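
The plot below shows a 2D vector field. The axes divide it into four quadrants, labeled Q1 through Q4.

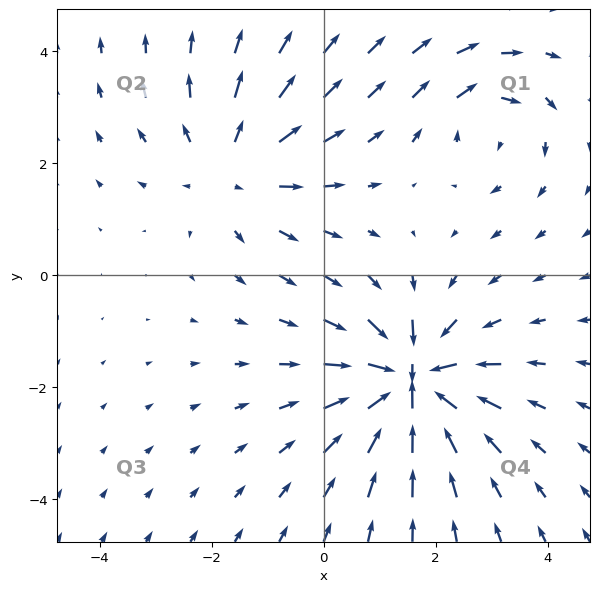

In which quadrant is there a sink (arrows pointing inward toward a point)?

Q4

The sink sits at approximately (1.6, -1.9), which lies in quadrant Q4. The divergence there is about -7, negative as expected for a sink.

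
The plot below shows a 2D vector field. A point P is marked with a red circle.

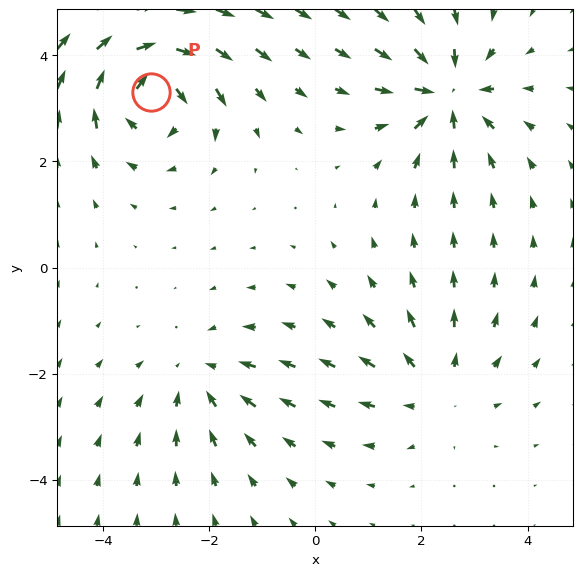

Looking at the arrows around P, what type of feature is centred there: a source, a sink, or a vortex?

At P (-3.1, 3.3) the arrows circulate clockwise. Divergence ≈0, curl about -5 — near-zero divergence with nonzero curl is a vortex.

vortex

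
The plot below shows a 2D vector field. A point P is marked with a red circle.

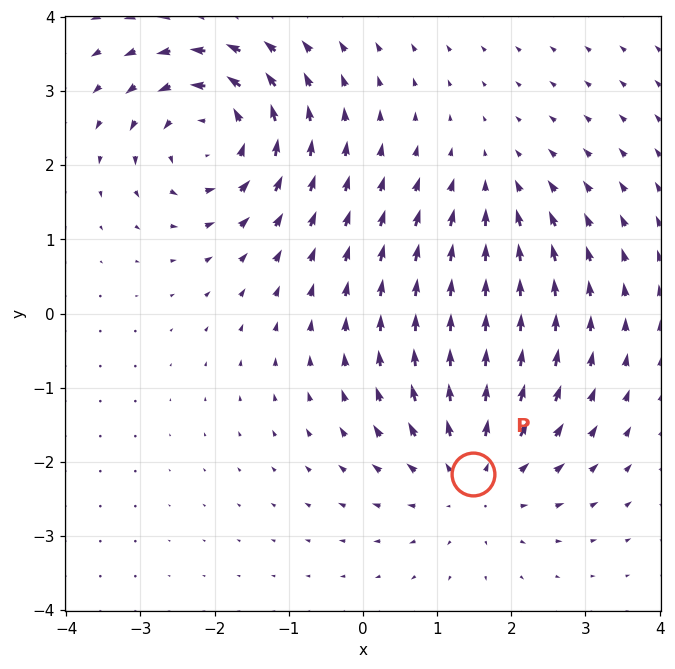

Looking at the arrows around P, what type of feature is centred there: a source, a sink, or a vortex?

source

At P (1.5, -2.2) the arrows spread outward. Divergence about +4, curl ≈0 — positive divergence with near-zero curl is a source.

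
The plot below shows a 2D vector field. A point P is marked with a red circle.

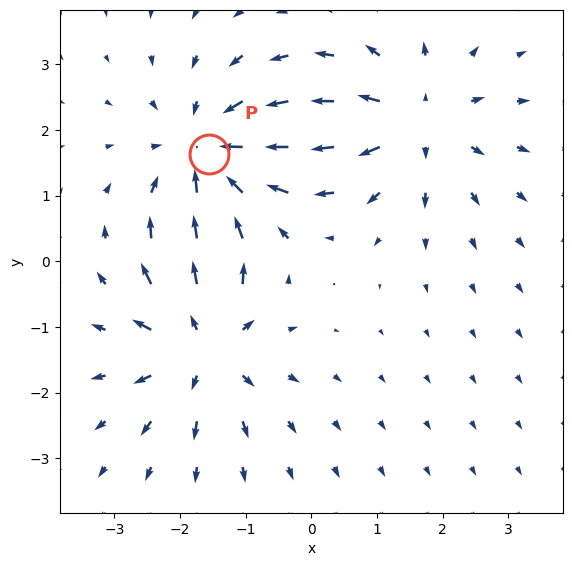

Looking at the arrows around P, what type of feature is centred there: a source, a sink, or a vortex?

sink

At P (-1.5, 1.6) the arrows converge inward. Divergence about -4, curl ≈0 — negative divergence with near-zero curl is a sink.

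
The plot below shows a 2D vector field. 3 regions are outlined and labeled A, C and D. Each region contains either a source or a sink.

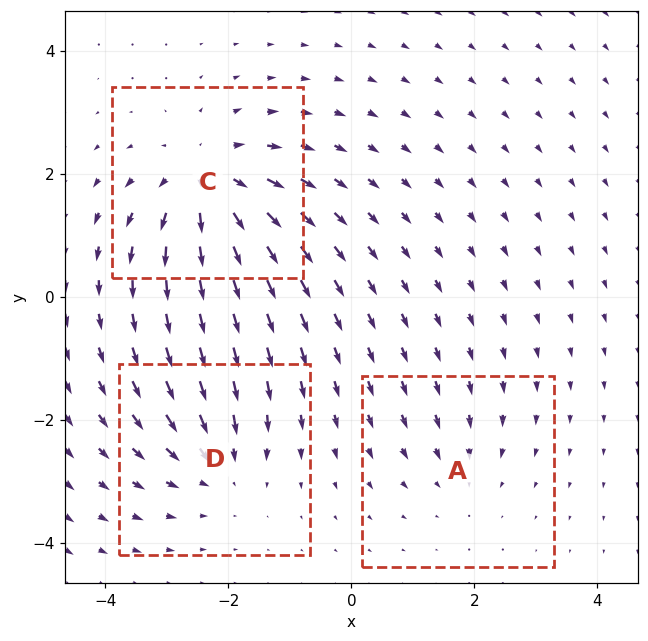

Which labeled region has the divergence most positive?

Divergence at each region's feature centre — A: about -2, C: about +4, D: about -3. Region C is most positive.

C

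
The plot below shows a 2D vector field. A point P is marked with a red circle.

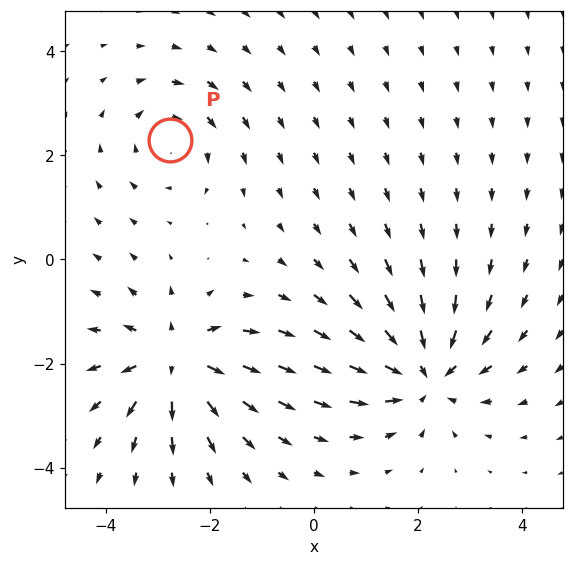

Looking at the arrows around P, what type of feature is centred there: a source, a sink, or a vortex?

vortex

At P (-2.8, 2.3) the arrows circulate clockwise. Divergence ≈0, curl about -3 — near-zero divergence with nonzero curl is a vortex.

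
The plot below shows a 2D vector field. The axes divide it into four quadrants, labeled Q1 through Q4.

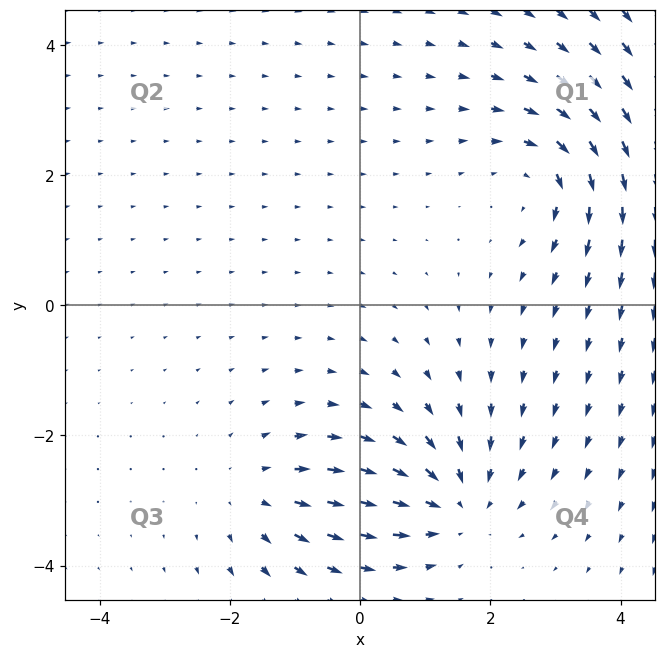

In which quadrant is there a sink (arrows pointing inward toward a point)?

The sink sits at approximately (1.5, -3.0), which lies in quadrant Q4. The divergence there is about -4, negative as expected for a sink.

Q4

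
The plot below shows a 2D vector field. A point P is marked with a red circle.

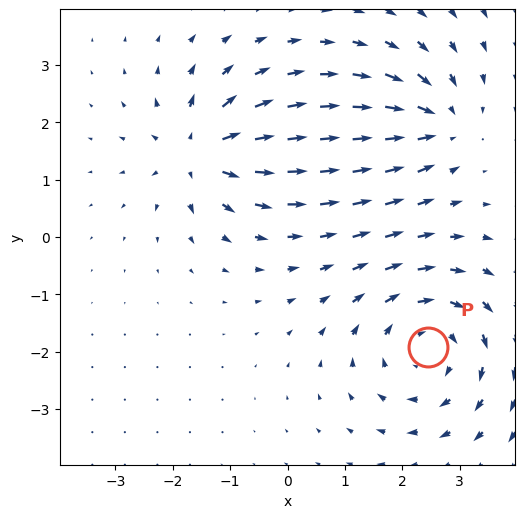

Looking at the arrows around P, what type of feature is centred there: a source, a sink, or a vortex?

vortex

At P (2.5, -1.9) the arrows circulate clockwise. Divergence ≈0, curl about -3 — near-zero divergence with nonzero curl is a vortex.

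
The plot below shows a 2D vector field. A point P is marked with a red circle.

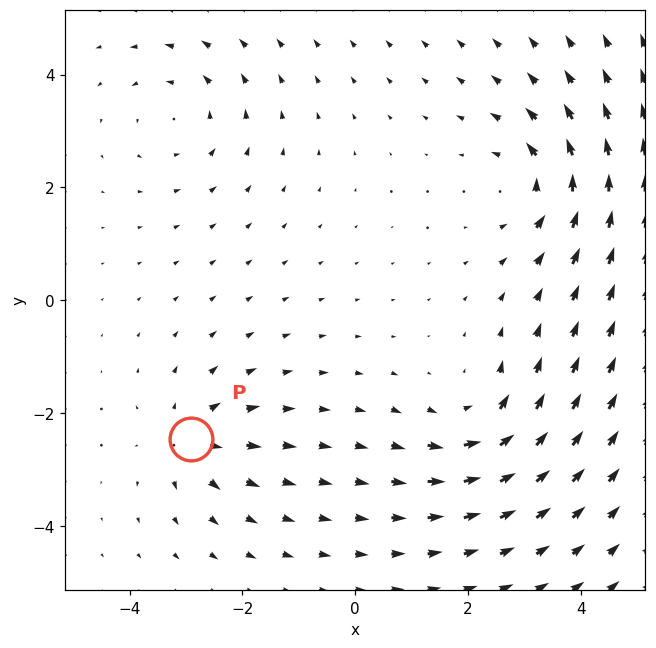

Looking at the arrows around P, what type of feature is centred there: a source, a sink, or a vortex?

source

At P (-2.9, -2.5) the arrows spread outward. Divergence about +5, curl ≈0 — positive divergence with near-zero curl is a source.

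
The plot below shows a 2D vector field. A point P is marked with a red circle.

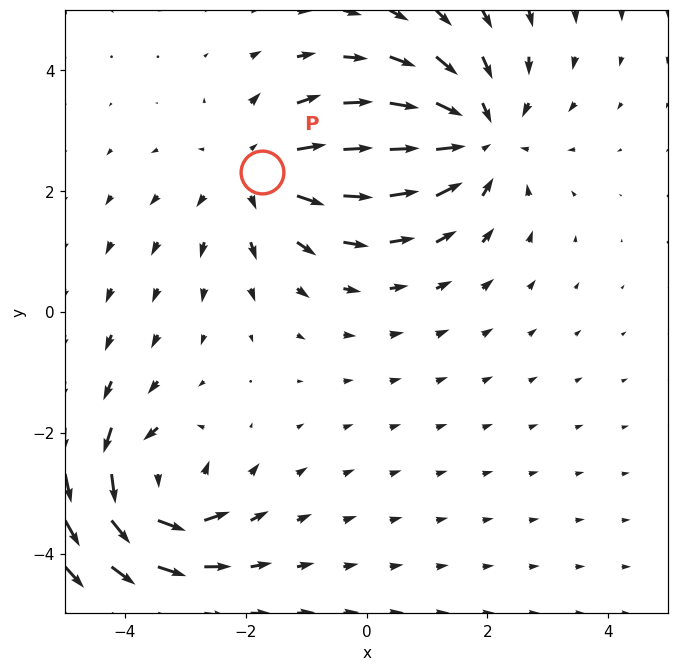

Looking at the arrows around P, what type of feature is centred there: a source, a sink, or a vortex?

At P (-1.7, 2.3) the arrows spread outward. Divergence about +3, curl ≈0 — positive divergence with near-zero curl is a source.

source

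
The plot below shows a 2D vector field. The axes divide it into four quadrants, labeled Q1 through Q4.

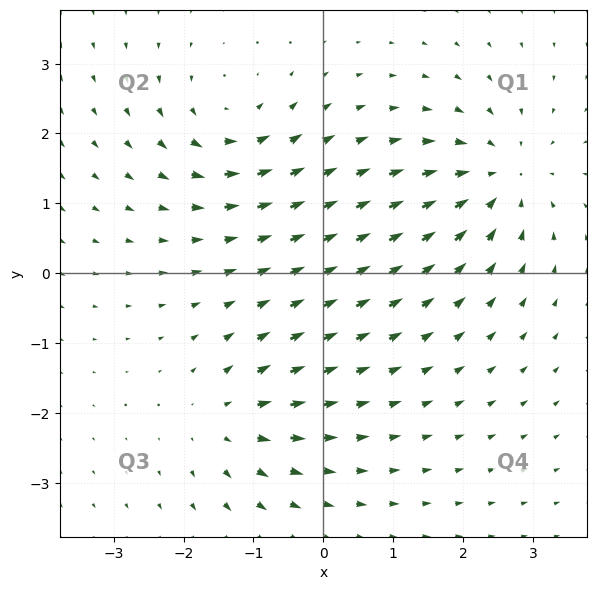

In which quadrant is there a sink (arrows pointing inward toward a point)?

Q1

The sink sits at approximately (2.5, 1.4), which lies in quadrant Q1. The divergence there is about -4, negative as expected for a sink.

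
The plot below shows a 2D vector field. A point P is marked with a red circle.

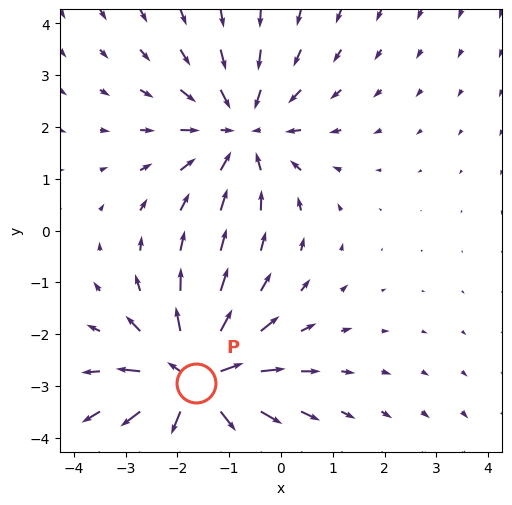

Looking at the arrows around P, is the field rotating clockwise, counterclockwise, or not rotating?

not rotating

Near P at (-1.6, -2.9) the arrows show no circulation. The curl there is ≈0.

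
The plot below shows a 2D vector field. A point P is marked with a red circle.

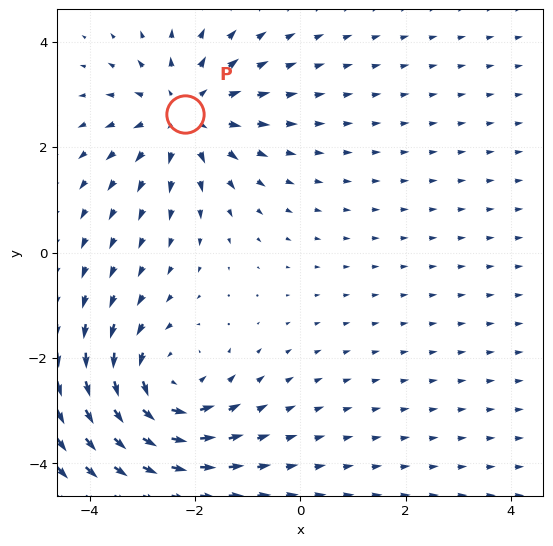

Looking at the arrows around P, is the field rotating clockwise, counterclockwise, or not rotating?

Near P at (-2.2, 2.6) the arrows show no circulation. The curl there is ≈0.

not rotating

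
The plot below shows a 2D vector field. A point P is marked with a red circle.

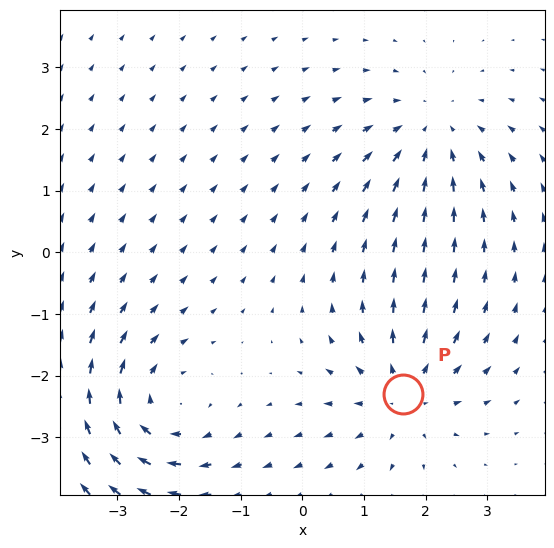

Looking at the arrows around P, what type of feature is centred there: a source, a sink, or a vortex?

source

At P (1.6, -2.3) the arrows spread outward. Divergence about +4, curl ≈0 — positive divergence with near-zero curl is a source.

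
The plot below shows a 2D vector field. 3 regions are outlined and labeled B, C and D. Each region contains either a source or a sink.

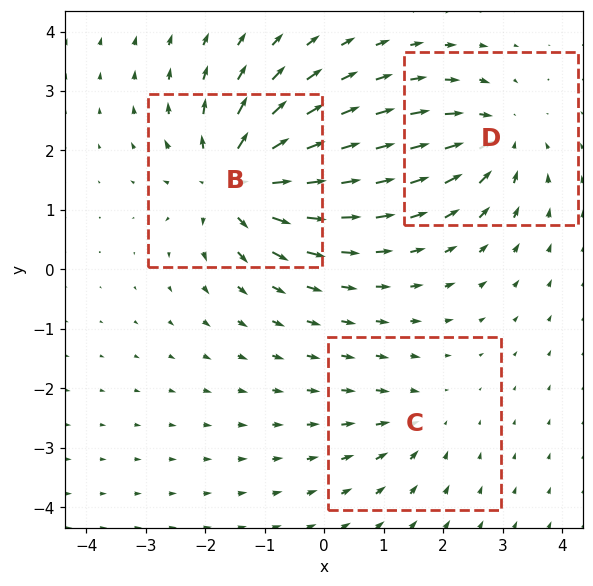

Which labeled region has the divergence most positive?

B

Divergence at each region's feature centre — B: about +5, C: about -2, D: about -4. Region B is most positive.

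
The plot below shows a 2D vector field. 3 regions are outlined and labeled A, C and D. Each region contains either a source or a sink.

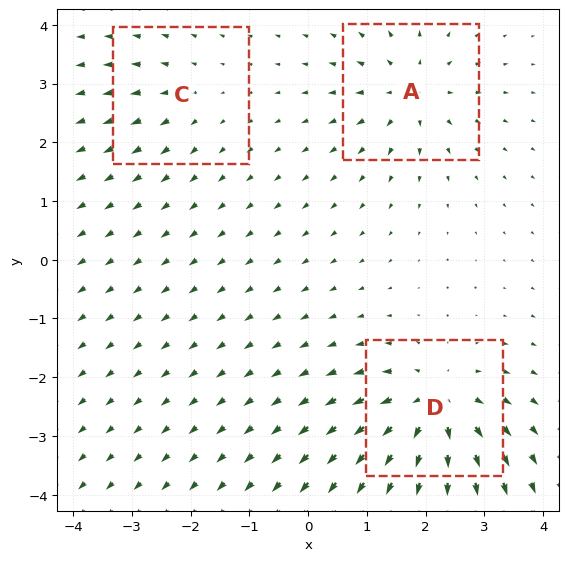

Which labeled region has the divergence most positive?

D

Divergence at each region's feature centre — A: about +4, C: about +2, D: about +6. Region D is most positive.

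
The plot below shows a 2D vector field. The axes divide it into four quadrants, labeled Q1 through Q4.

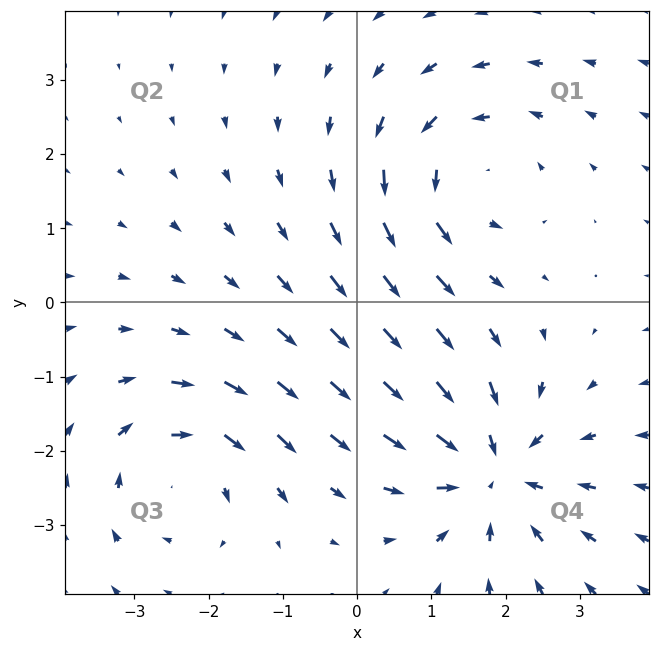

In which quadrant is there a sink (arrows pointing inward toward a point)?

The sink sits at approximately (1.8, -2.3), which lies in quadrant Q4. The divergence there is about -4, negative as expected for a sink.

Q4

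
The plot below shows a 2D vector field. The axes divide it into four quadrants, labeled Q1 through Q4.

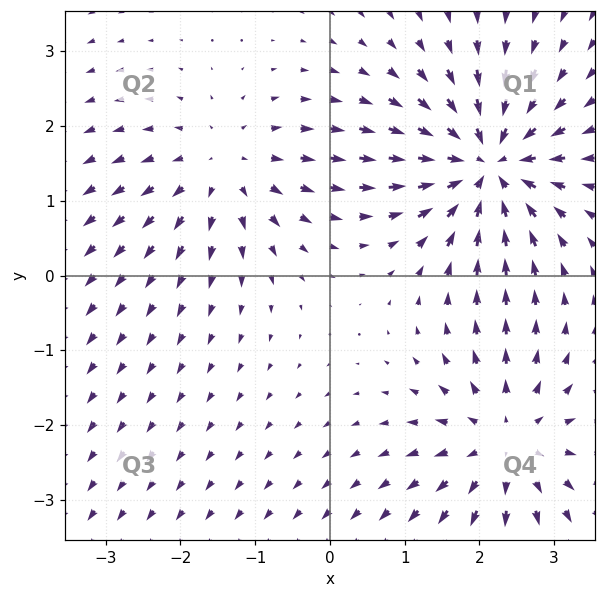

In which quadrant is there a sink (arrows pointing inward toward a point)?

Q1

The sink sits at approximately (2.1, 1.5), which lies in quadrant Q1. The divergence there is about -6, negative as expected for a sink.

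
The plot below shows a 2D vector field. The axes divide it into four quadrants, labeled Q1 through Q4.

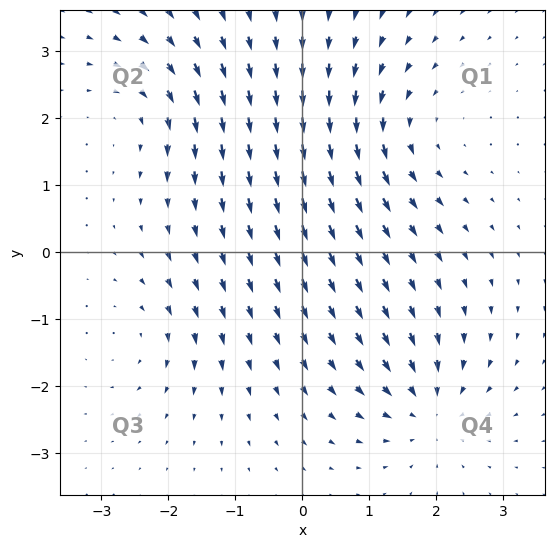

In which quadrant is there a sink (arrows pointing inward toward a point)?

The sink sits at approximately (1.9, -2.3), which lies in quadrant Q4. The divergence there is about -5, negative as expected for a sink.

Q4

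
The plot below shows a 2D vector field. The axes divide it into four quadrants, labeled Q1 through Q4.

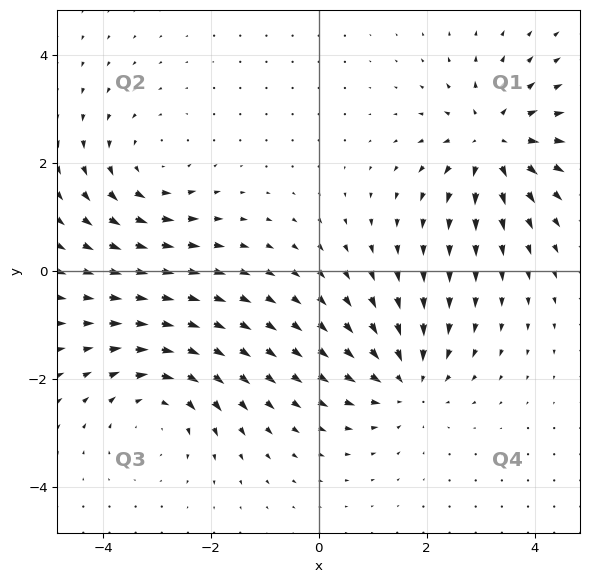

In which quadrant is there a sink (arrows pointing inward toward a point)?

Q4

The sink sits at approximately (1.6, -2.1), which lies in quadrant Q4. The divergence there is about -4, negative as expected for a sink.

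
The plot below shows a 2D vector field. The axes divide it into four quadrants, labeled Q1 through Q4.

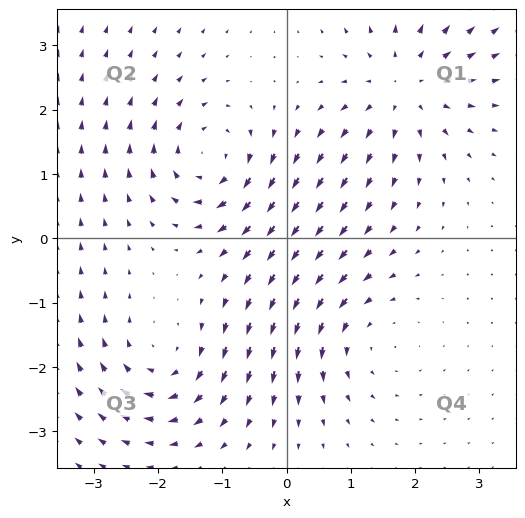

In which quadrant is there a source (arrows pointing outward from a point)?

The source sits at approximately (1.8, 2.4), which lies in quadrant Q1. The divergence there is about +5, positive as expected for a source.

Q1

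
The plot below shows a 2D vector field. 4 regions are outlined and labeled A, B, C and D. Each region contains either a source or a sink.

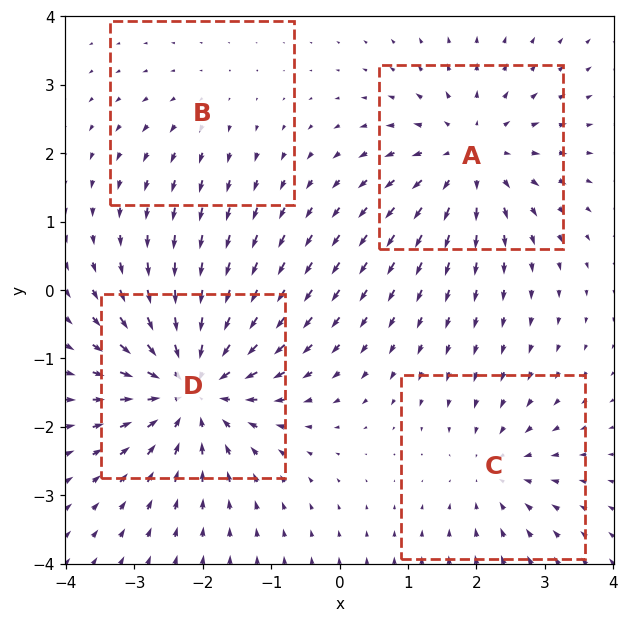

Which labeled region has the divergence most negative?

Divergence at each region's feature centre — A: about +5, B: about +2, C: about -3, D: about -7. Region D is most negative.

D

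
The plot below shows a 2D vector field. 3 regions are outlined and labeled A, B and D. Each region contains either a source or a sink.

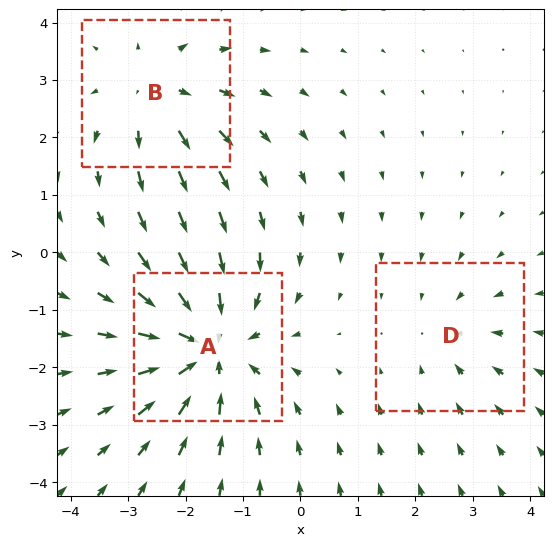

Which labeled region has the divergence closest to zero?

D

Divergence at each region's feature centre — A: about -4, B: about +3, D: about -2. Region D is closest to zero.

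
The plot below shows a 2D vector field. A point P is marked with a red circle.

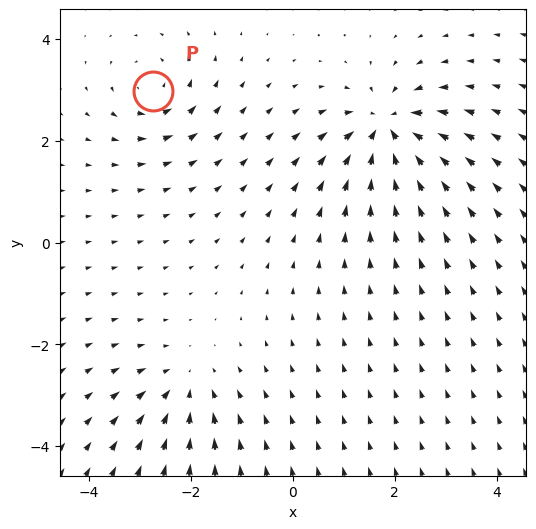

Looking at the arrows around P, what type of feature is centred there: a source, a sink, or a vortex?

vortex

At P (-2.7, 3.0) the arrows circulate counterclockwise. Divergence ≈0, curl about +4 — near-zero divergence with nonzero curl is a vortex.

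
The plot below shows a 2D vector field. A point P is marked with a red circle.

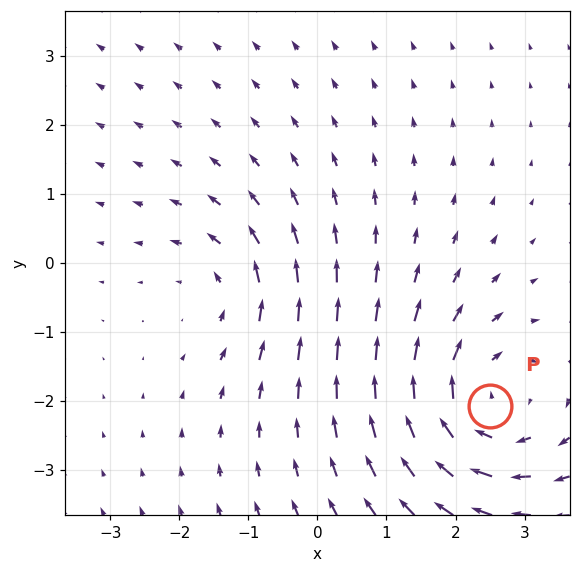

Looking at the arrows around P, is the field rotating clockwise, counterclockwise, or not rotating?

Near P at (2.5, -2.1) the arrows circulate clockwise. The curl (z-component) there is about -4; negative curl means clockwise rotation.

clockwise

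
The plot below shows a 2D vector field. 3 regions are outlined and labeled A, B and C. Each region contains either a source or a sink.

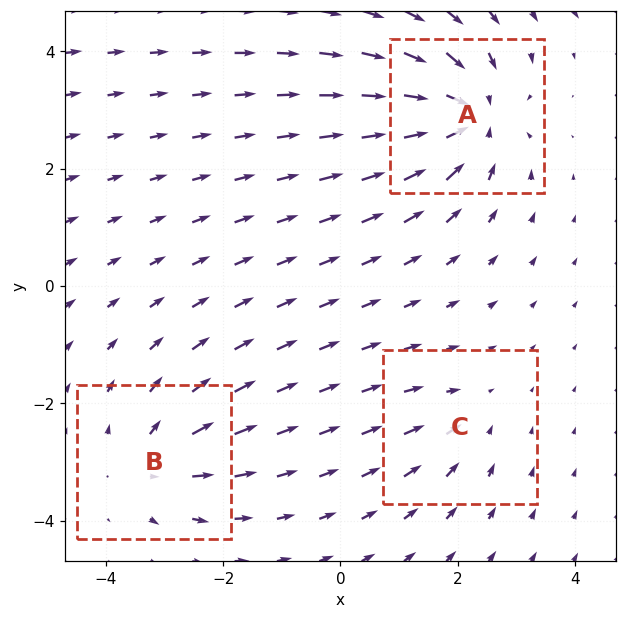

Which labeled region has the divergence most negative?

A

Divergence at each region's feature centre — A: about -5, B: about +3, C: about -2. Region A is most negative.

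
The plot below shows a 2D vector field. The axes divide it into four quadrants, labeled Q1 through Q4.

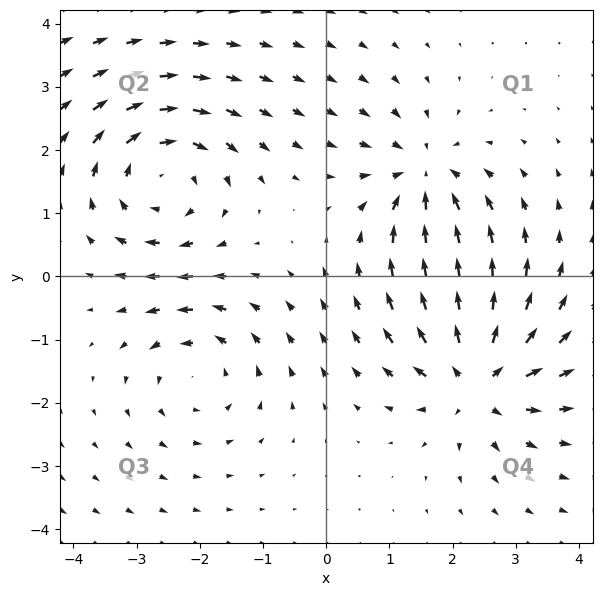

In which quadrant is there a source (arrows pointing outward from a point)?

Q4

The source sits at approximately (2.4, -1.6), which lies in quadrant Q4. The divergence there is about +5, positive as expected for a source.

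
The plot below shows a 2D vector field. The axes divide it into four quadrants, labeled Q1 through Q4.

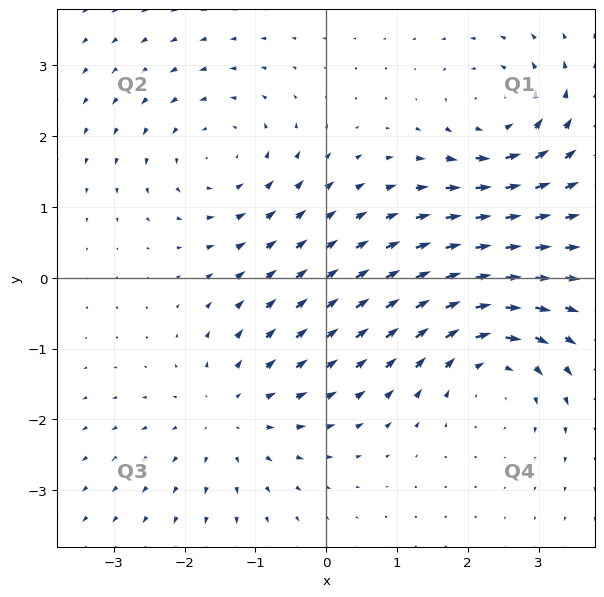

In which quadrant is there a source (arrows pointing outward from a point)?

Q3

The source sits at approximately (-1.3, -1.9), which lies in quadrant Q3. The divergence there is about +3, positive as expected for a source.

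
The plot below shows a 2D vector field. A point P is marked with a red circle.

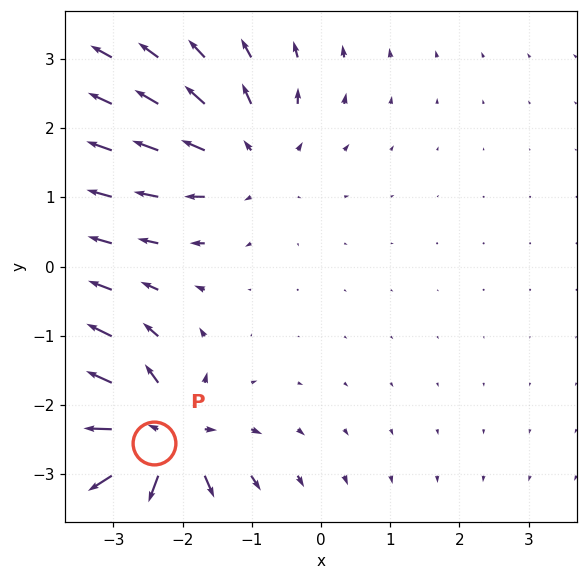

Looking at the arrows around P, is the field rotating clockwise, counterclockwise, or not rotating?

not rotating

Near P at (-2.4, -2.6) the arrows show no circulation. The curl there is ≈0.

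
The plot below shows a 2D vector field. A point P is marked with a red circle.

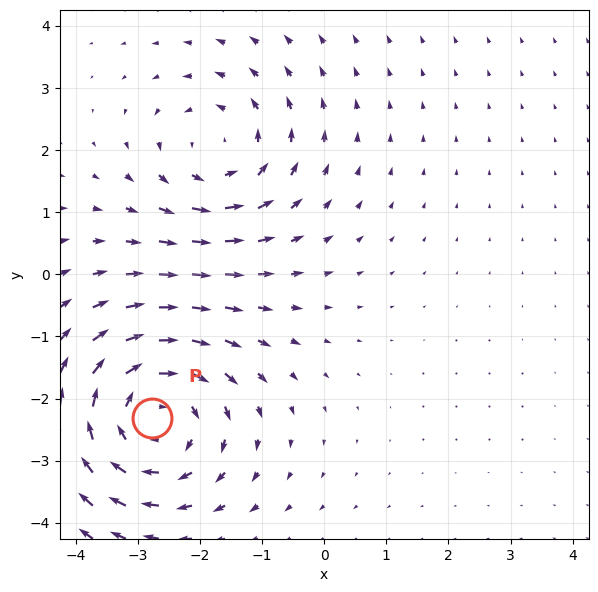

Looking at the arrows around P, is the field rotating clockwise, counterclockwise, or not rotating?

Near P at (-2.8, -2.3) the arrows circulate clockwise. The curl (z-component) there is about -4; negative curl means clockwise rotation.

clockwise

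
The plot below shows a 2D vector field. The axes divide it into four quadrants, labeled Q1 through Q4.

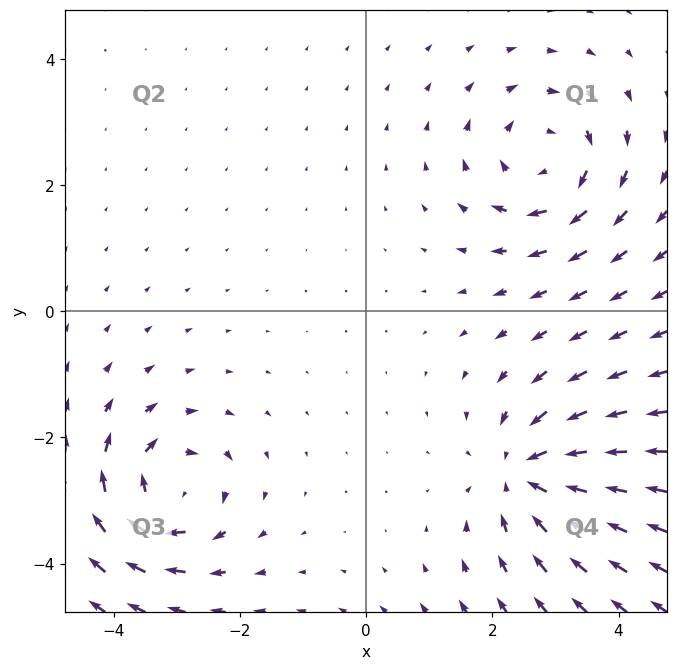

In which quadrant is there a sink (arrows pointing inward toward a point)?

The sink sits at approximately (2.6, -2.6), which lies in quadrant Q4. The divergence there is about -5, negative as expected for a sink.

Q4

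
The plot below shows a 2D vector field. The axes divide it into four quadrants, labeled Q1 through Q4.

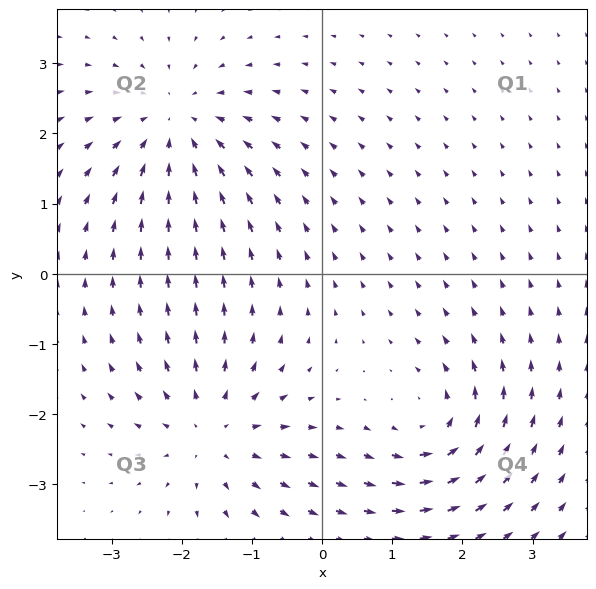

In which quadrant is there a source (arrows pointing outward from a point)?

Q3

The source sits at approximately (-1.6, -2.2), which lies in quadrant Q3. The divergence there is about +4, positive as expected for a source.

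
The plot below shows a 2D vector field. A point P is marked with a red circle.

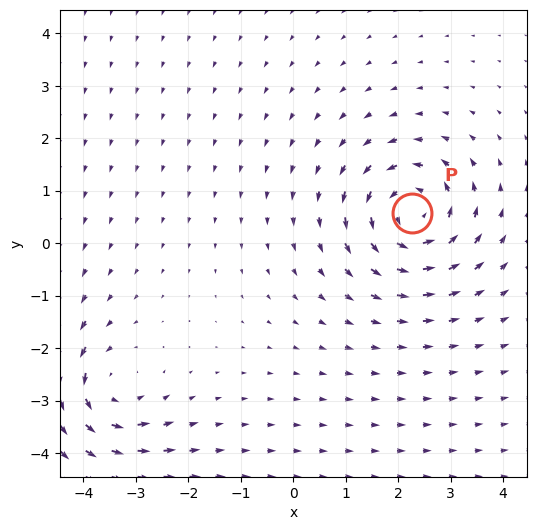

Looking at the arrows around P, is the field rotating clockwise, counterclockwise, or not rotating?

Near P at (2.3, 0.6) the arrows circulate counterclockwise. The curl (z-component) there is about +6; positive curl means counterclockwise rotation.

counterclockwise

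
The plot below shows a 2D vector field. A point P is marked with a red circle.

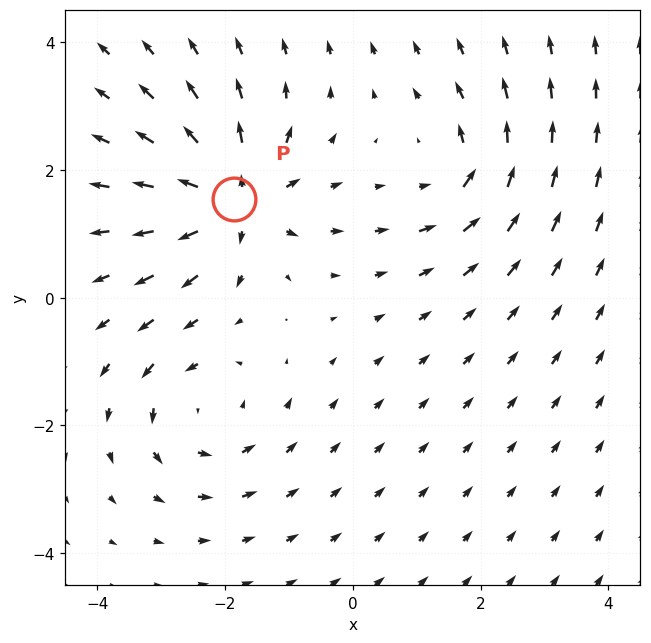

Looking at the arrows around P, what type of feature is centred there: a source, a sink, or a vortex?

source

At P (-1.9, 1.5) the arrows spread outward. Divergence about +6, curl ≈0 — positive divergence with near-zero curl is a source.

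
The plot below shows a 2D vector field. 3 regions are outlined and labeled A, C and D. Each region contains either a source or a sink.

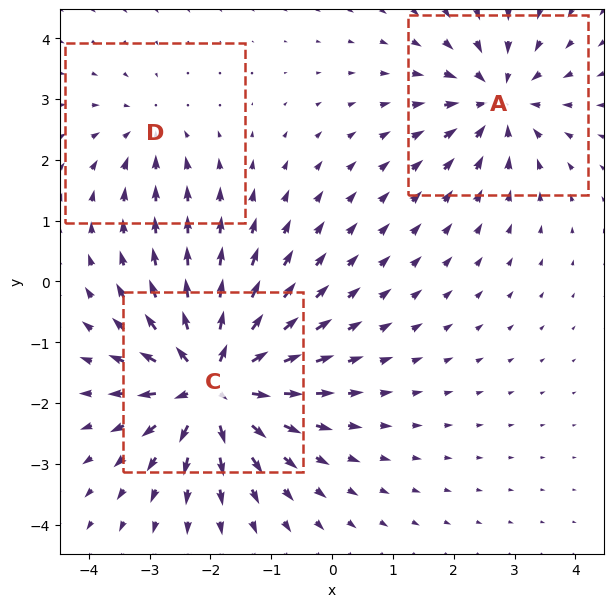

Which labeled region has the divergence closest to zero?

Divergence at each region's feature centre — A: about -4, C: about +6, D: about -2. Region D is closest to zero.

D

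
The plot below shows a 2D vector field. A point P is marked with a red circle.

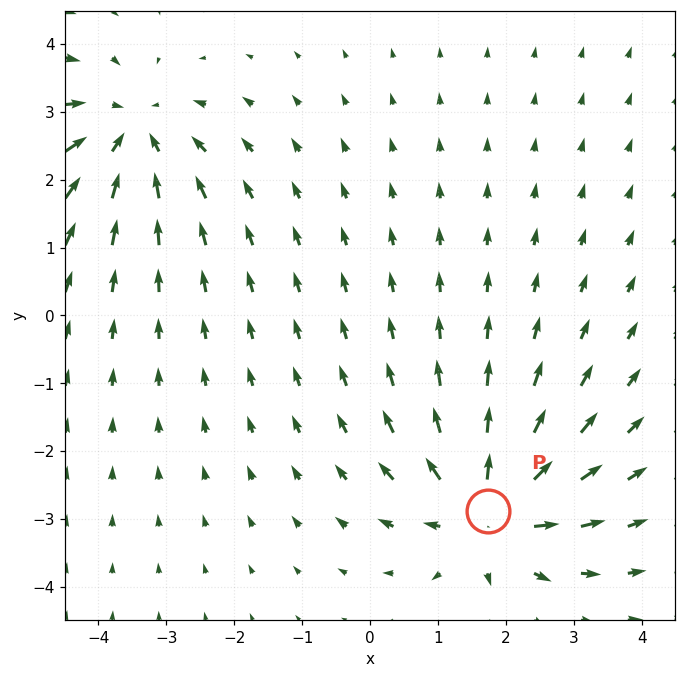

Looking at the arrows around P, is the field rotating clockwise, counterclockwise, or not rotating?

not rotating

Near P at (1.7, -2.9) the arrows show no circulation. The curl there is ≈0.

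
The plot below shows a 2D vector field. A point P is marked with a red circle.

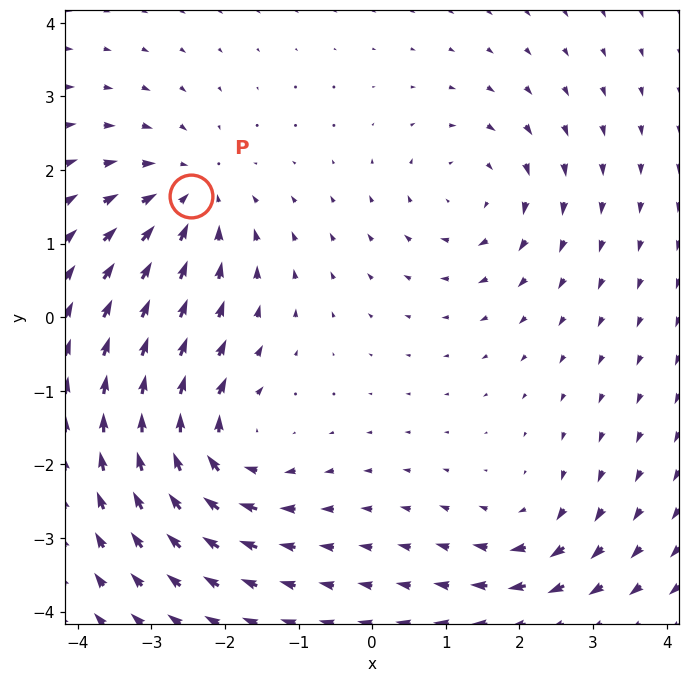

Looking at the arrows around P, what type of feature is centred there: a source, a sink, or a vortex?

At P (-2.5, 1.6) the arrows converge inward. Divergence about -4, curl ≈0 — negative divergence with near-zero curl is a sink.

sink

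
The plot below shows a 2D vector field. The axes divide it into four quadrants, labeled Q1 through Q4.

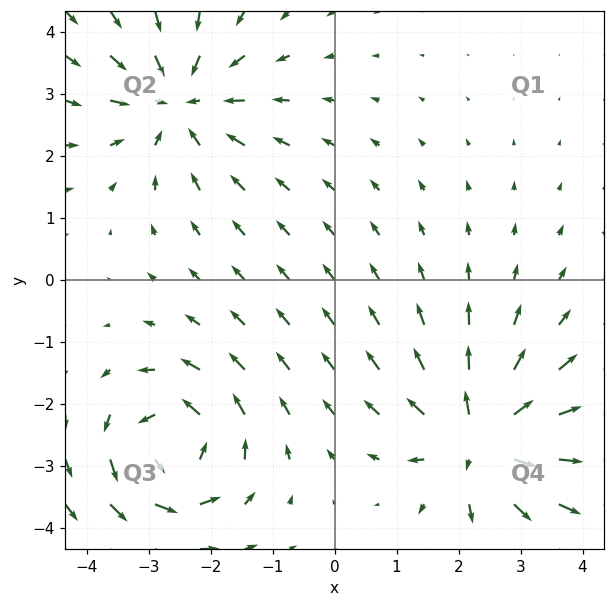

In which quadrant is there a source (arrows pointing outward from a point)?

The source sits at approximately (2.3, -2.6), which lies in quadrant Q4. The divergence there is about +6, positive as expected for a source.

Q4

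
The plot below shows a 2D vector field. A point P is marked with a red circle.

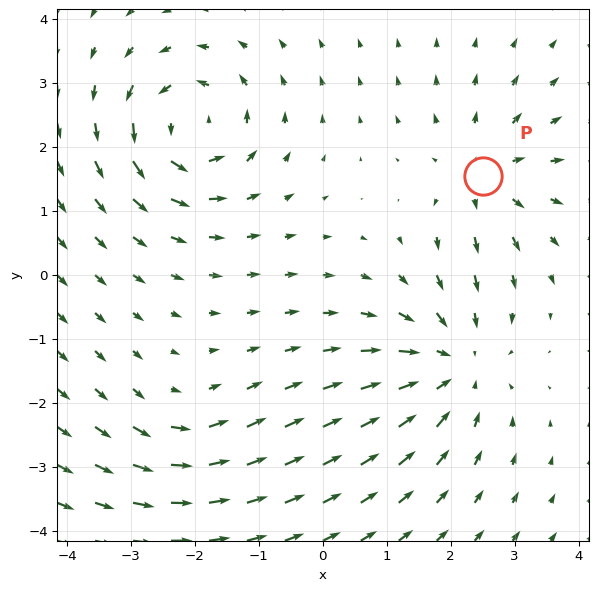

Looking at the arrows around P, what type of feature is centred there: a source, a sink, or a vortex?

source

At P (2.5, 1.6) the arrows spread outward. Divergence about +4, curl ≈0 — positive divergence with near-zero curl is a source.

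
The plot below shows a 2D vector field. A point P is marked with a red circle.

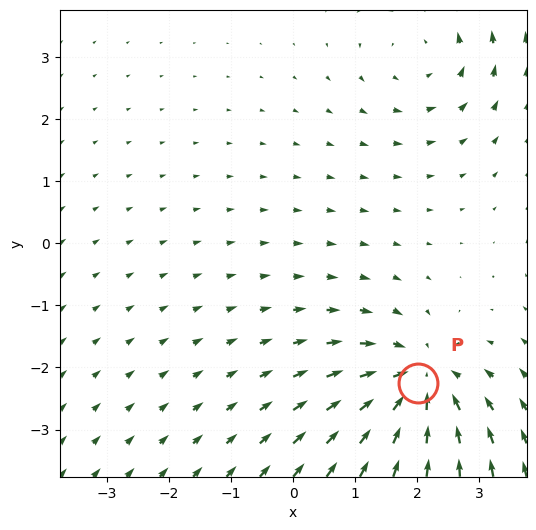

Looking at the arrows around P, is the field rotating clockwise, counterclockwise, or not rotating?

not rotating

Near P at (2.0, -2.3) the arrows show no circulation. The curl there is ≈0.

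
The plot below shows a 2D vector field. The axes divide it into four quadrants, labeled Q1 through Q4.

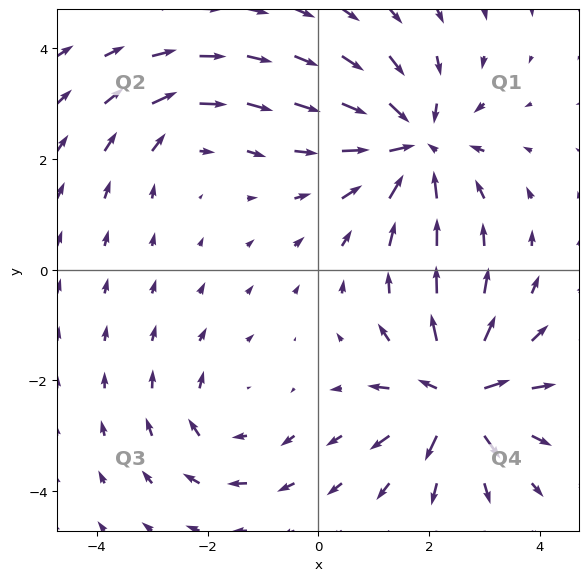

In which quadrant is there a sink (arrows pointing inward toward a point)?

Q1

The sink sits at approximately (1.8, 2.3), which lies in quadrant Q1. The divergence there is about -5, negative as expected for a sink.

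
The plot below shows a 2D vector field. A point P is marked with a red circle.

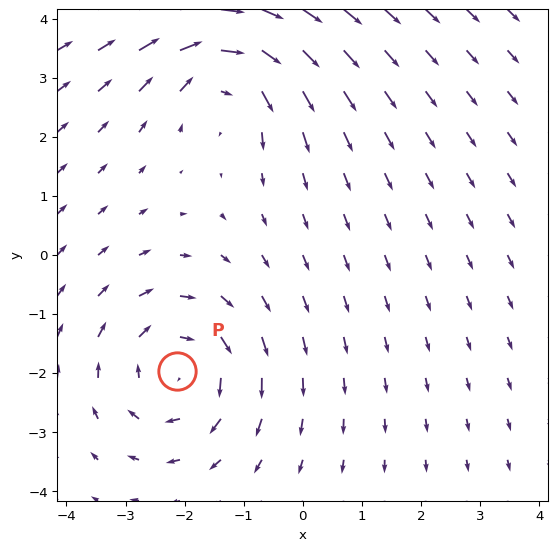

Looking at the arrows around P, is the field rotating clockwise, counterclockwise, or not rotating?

Near P at (-2.1, -2.0) the arrows circulate clockwise. The curl (z-component) there is about -4; negative curl means clockwise rotation.

clockwise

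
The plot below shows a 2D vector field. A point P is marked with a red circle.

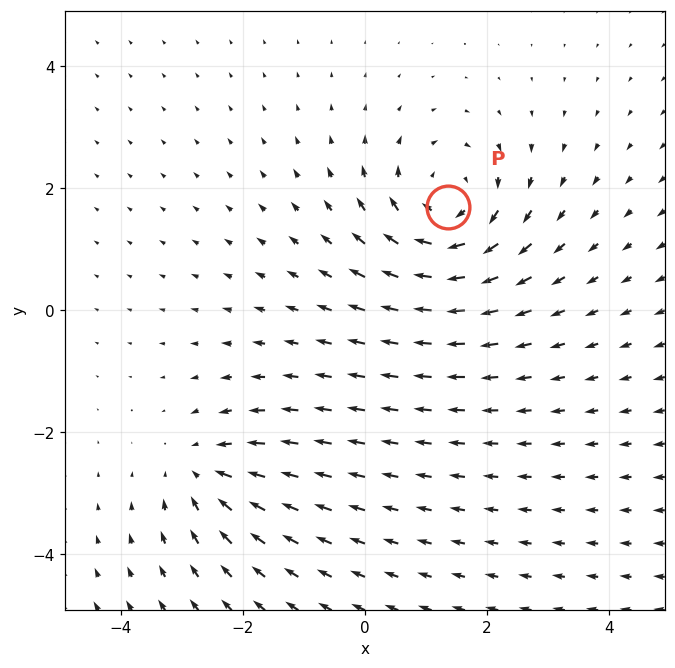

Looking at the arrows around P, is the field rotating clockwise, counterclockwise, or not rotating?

clockwise

Near P at (1.4, 1.7) the arrows circulate clockwise. The curl (z-component) there is about -5; negative curl means clockwise rotation.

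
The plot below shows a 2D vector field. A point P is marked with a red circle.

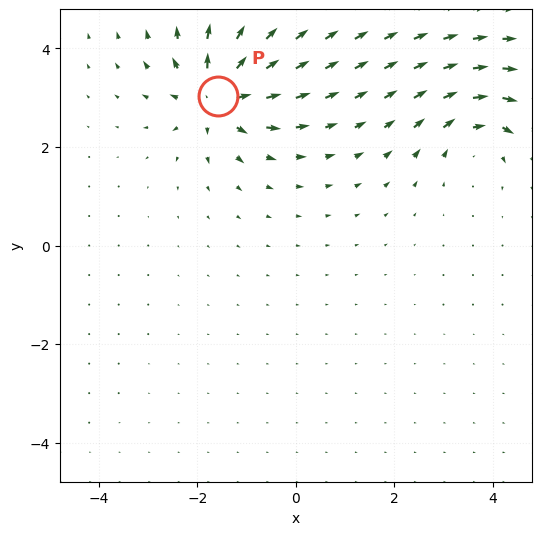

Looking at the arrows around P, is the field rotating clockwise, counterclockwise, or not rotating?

not rotating

Near P at (-1.6, 3.0) the arrows show no circulation. The curl there is ≈0.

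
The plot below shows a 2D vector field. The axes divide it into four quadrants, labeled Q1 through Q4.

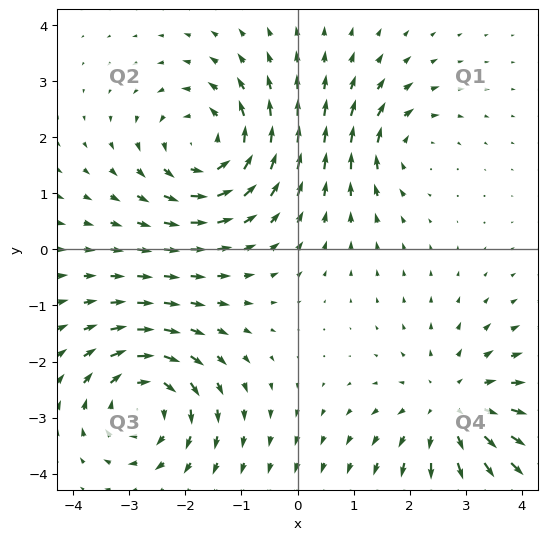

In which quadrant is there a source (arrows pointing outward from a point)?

Q4

The source sits at approximately (2.8, -2.9), which lies in quadrant Q4. The divergence there is about +4, positive as expected for a source.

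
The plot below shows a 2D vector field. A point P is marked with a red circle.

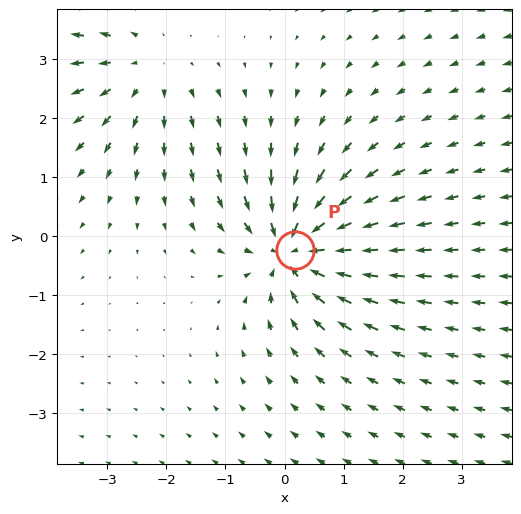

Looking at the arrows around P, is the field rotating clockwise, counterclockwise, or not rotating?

Near P at (0.2, -0.2) the arrows show no circulation. The curl there is ≈0.

not rotating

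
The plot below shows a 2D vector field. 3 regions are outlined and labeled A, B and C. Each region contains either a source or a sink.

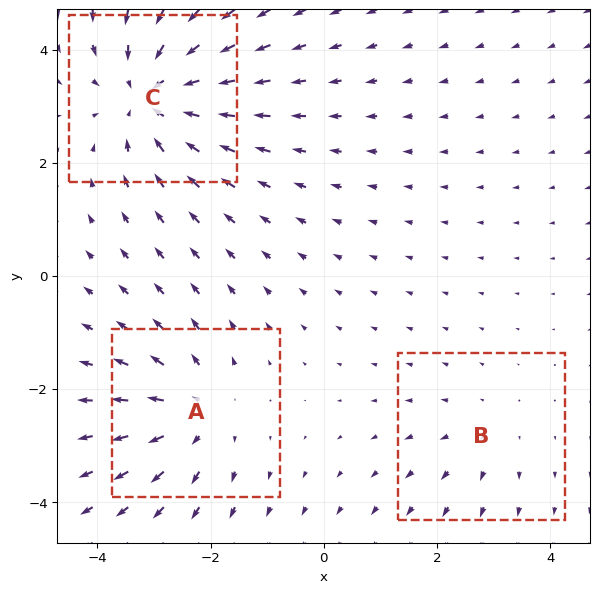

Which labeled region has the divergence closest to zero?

B

Divergence at each region's feature centre — A: about +3, B: about +2, C: about -4. Region B is closest to zero.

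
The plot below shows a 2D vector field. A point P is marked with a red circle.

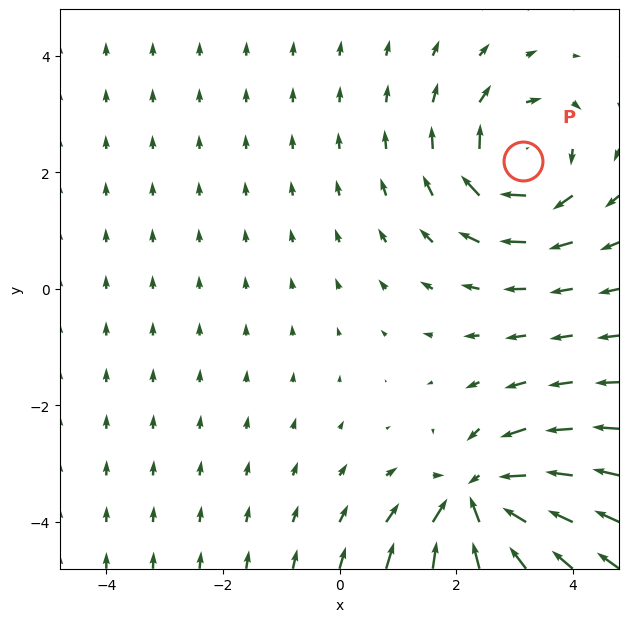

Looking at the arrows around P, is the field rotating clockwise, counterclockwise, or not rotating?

clockwise

Near P at (3.1, 2.2) the arrows circulate clockwise. The curl (z-component) there is about -4; negative curl means clockwise rotation.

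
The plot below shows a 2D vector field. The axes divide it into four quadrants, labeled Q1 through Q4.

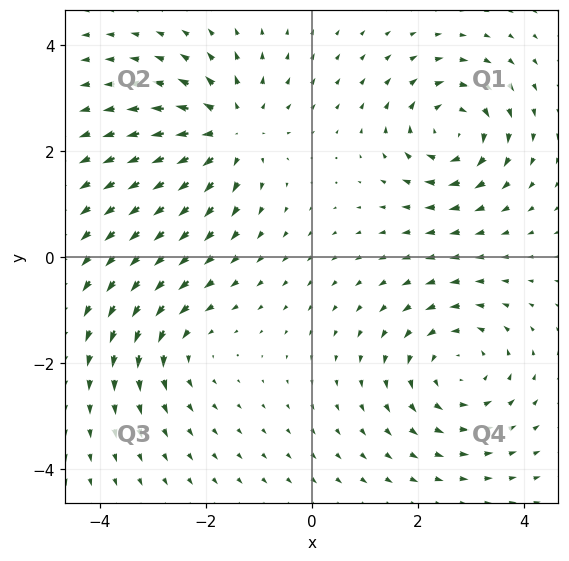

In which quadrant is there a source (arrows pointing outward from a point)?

Q2

The source sits at approximately (-1.5, 2.4), which lies in quadrant Q2. The divergence there is about +5, positive as expected for a source.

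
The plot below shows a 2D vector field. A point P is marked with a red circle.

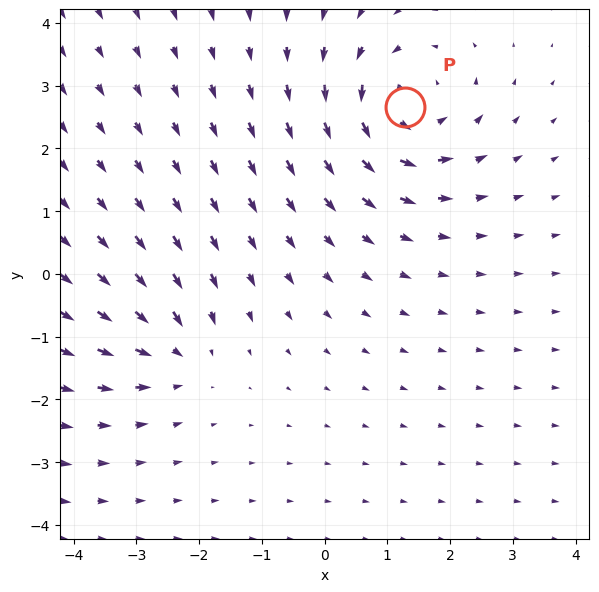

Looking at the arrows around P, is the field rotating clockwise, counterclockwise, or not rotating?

Near P at (1.3, 2.7) the arrows circulate counterclockwise. The curl (z-component) there is about +5; positive curl means counterclockwise rotation.

counterclockwise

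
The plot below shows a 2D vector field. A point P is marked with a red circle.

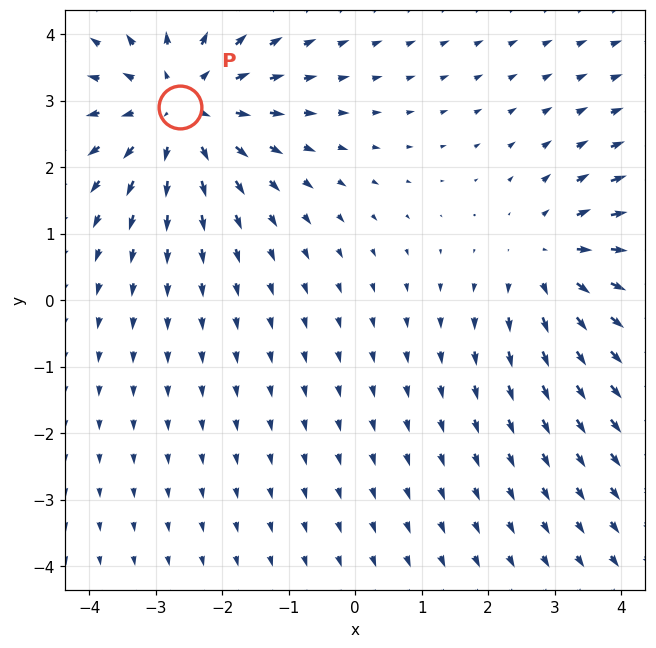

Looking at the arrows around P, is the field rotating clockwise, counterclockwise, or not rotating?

not rotating

Near P at (-2.6, 2.9) the arrows show no circulation. The curl there is ≈0.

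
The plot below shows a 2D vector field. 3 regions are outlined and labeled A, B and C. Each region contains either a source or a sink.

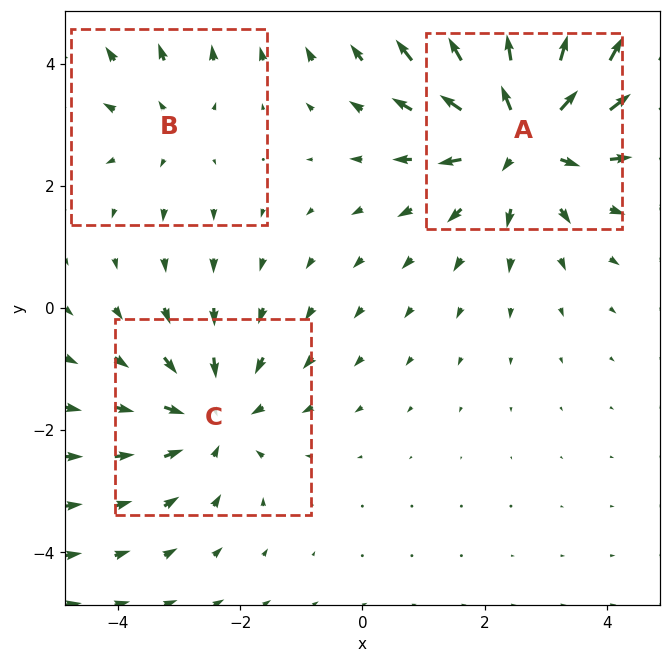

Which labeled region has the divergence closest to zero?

B

Divergence at each region's feature centre — A: about +5, B: about +2, C: about -3. Region B is closest to zero.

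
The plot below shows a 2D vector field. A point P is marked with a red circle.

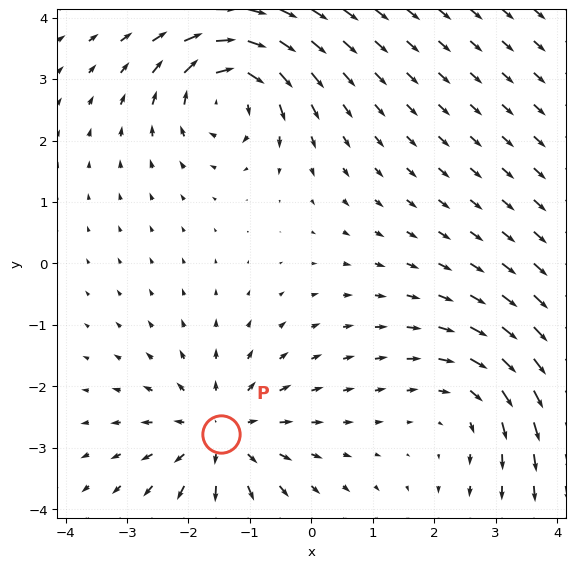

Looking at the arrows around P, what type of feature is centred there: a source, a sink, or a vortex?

At P (-1.5, -2.8) the arrows spread outward. Divergence about +3, curl ≈0 — positive divergence with near-zero curl is a source.

source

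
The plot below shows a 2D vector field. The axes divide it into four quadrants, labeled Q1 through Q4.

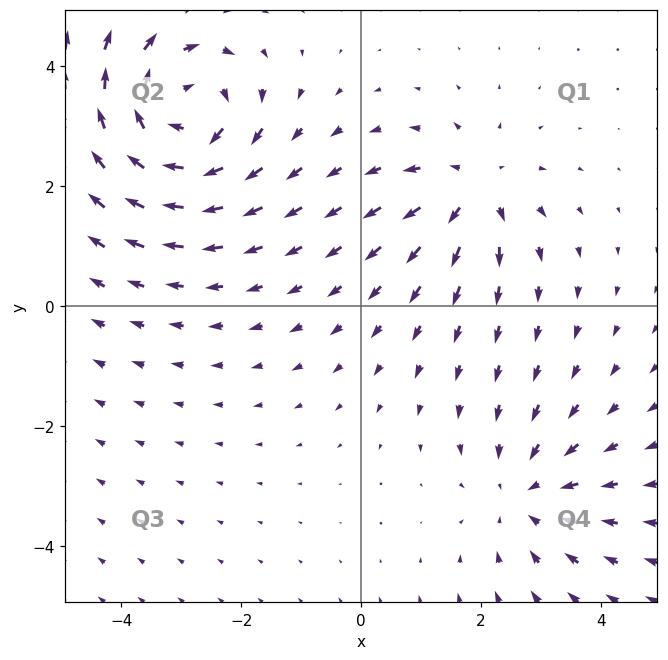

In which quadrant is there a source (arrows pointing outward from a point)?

Q1

The source sits at approximately (1.9, 1.9), which lies in quadrant Q1. The divergence there is about +4, positive as expected for a source.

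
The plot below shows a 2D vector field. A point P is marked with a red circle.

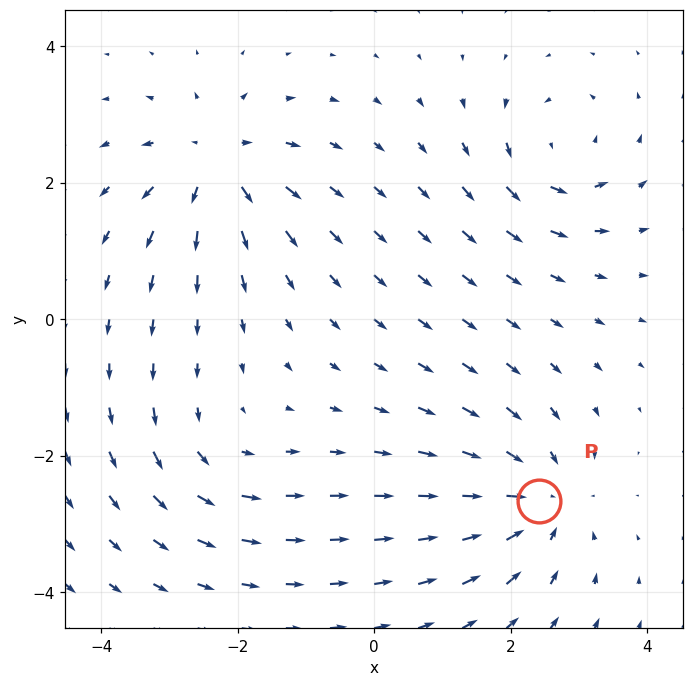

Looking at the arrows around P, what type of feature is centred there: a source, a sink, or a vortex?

sink

At P (2.4, -2.7) the arrows converge inward. Divergence about -5, curl ≈0 — negative divergence with near-zero curl is a sink.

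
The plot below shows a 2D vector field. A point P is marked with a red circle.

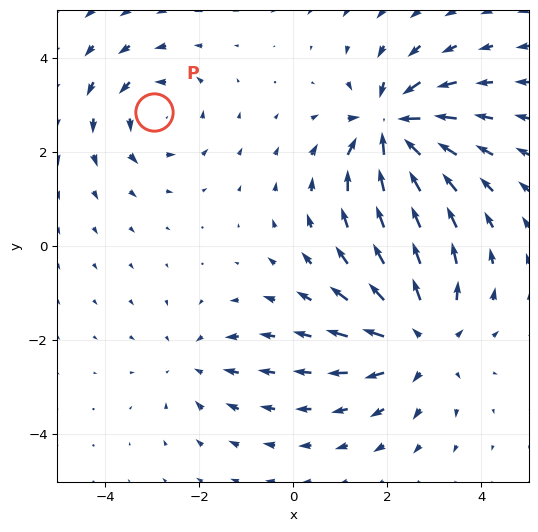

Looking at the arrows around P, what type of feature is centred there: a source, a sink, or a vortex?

At P (-3.0, 2.8) the arrows circulate counterclockwise. Divergence ≈0, curl about +4 — near-zero divergence with nonzero curl is a vortex.

vortex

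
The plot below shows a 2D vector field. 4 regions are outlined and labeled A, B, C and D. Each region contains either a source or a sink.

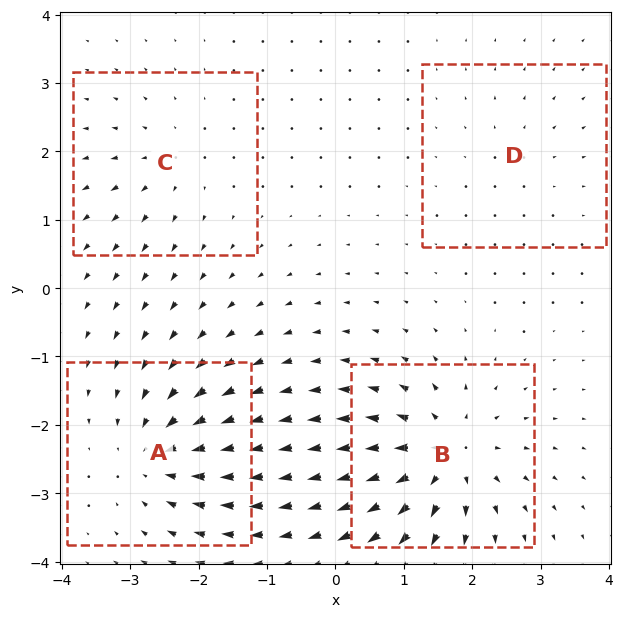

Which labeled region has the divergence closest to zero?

Divergence at each region's feature centre — A: about -6, B: about +8, C: about +4, D: about +2. Region D is closest to zero.

D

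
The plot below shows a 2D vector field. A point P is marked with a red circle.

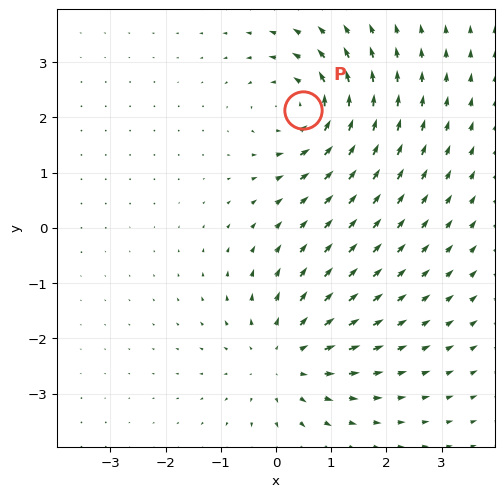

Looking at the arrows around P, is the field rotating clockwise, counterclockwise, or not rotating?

counterclockwise

Near P at (0.5, 2.1) the arrows circulate counterclockwise. The curl (z-component) there is about +5; positive curl means counterclockwise rotation.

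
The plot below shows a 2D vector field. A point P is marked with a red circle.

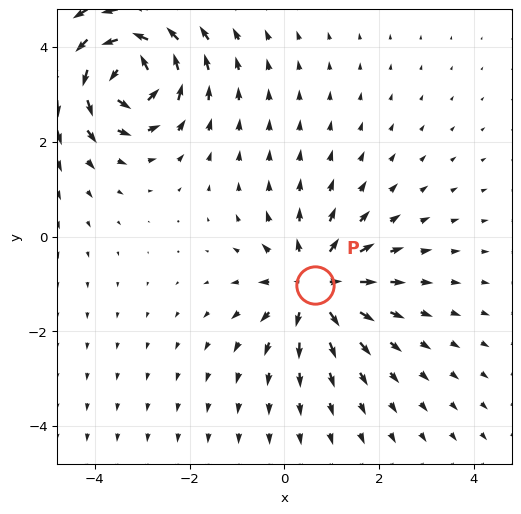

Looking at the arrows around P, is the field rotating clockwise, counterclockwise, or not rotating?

Near P at (0.6, -1.0) the arrows show no circulation. The curl there is ≈0.

not rotating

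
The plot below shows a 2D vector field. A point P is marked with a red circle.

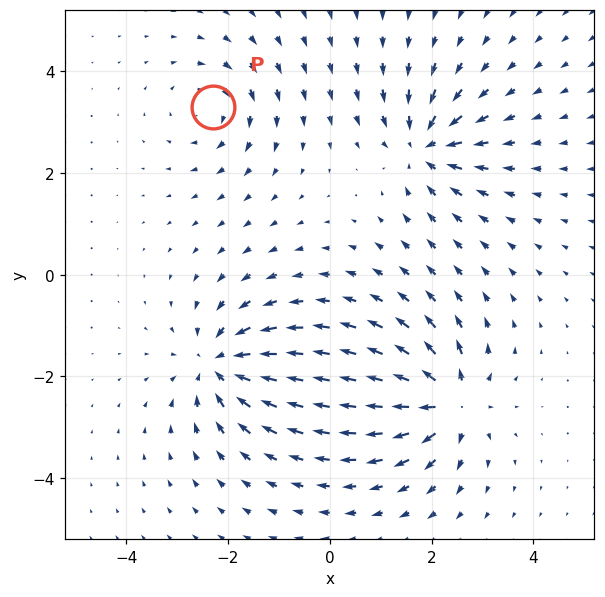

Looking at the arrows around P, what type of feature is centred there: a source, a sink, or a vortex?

At P (-2.3, 3.3) the arrows circulate clockwise. Divergence ≈0, curl about -4 — near-zero divergence with nonzero curl is a vortex.

vortex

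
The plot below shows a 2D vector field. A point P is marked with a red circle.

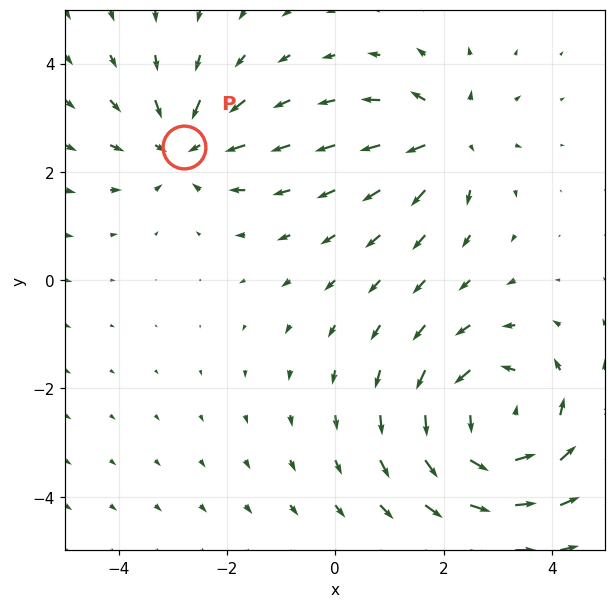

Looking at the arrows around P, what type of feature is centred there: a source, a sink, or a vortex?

At P (-2.8, 2.5) the arrows converge inward. Divergence about -3, curl ≈0 — negative divergence with near-zero curl is a sink.

sink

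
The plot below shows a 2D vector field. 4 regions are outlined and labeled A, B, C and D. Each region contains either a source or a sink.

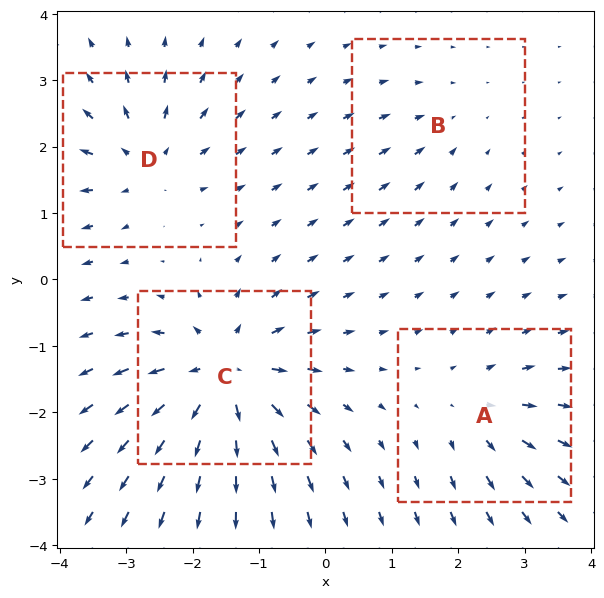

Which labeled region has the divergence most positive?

C

Divergence at each region's feature centre — A: about +4, B: about -2, C: about +9, D: about +6. Region C is most positive.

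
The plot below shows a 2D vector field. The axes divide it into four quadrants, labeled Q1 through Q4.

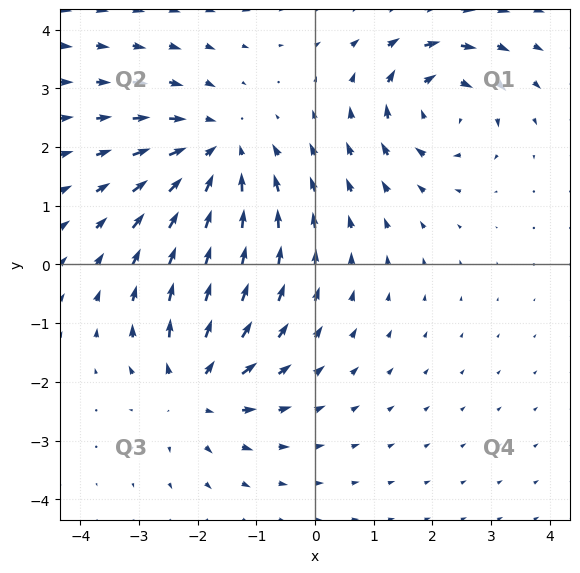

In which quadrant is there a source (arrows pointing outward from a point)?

Q3

The source sits at approximately (-2.0, -2.1), which lies in quadrant Q3. The divergence there is about +5, positive as expected for a source.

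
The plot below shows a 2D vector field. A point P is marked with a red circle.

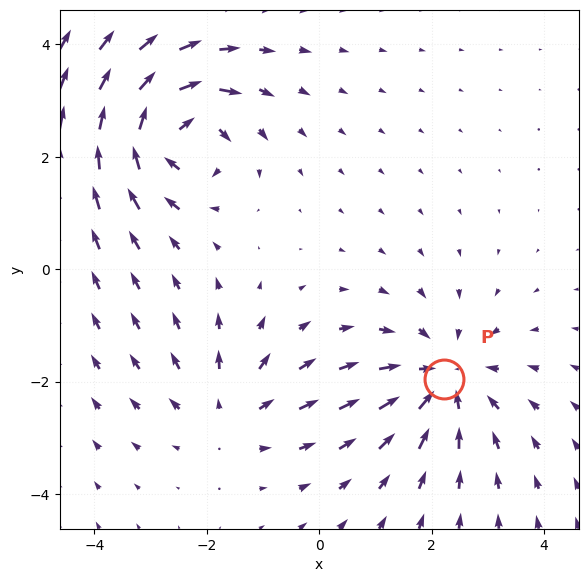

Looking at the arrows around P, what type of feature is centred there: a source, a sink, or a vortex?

At P (2.2, -2.0) the arrows converge inward. Divergence about -3, curl ≈0 — negative divergence with near-zero curl is a sink.

sink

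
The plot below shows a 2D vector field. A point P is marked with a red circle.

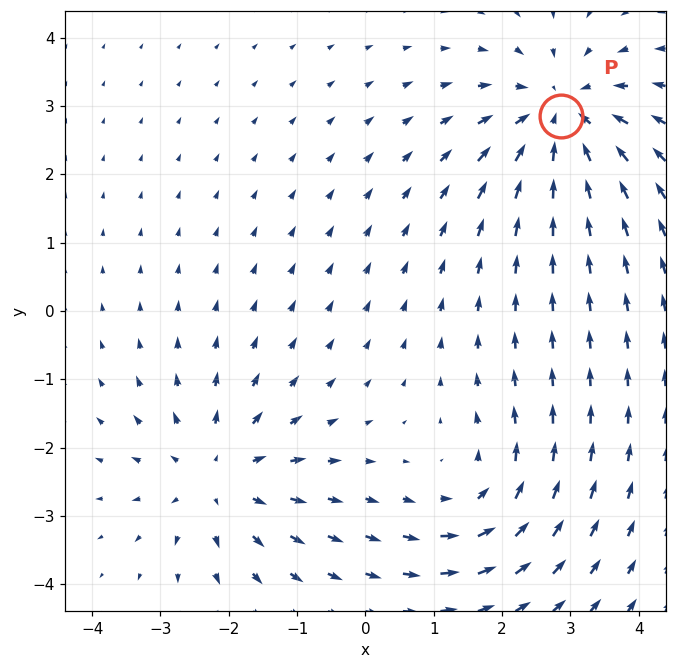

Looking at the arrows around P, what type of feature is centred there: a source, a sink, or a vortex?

At P (2.9, 2.9) the arrows converge inward. Divergence about -5, curl ≈0 — negative divergence with near-zero curl is a sink.

sink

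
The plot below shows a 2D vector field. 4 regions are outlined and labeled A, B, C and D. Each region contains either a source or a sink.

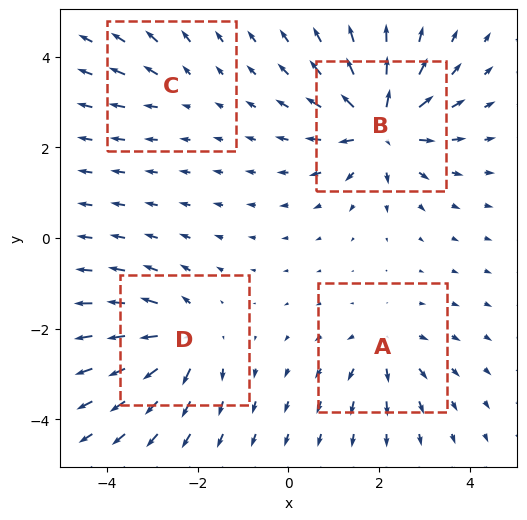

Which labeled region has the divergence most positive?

B

Divergence at each region's feature centre — A: about +4, B: about +8, C: about +2, D: about +6. Region B is most positive.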